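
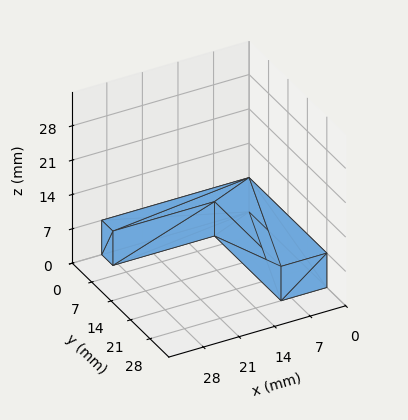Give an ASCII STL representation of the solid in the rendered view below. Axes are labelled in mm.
Reading the render: the shape is an L-shaped prism: outer 29 × 28 mm, arm thicknesses ≈ 4 mm (horizontal) and 9 mm (vertical), extruded 7 mm in z (dimensions read to the nearest mm from the axis ticks). For the STL, each face is triangulated and given an outward normal.

solid part
  facet normal 0.0000 0.0000 -1.0000
    outer loop
      vertex 29.0 4.0 0.0
      vertex 29.0 0.0 0.0
      vertex 0.0 0.0 0.0
    endloop
  endfacet
  facet normal 0.0000 0.0000 -1.0000
    outer loop
      vertex 9.0 4.0 0.0
      vertex 29.0 4.0 0.0
      vertex 0.0 0.0 0.0
    endloop
  endfacet
  facet normal 0.0000 0.0000 -1.0000
    outer loop
      vertex 9.0 28.0 0.0
      vertex 9.0 4.0 0.0
      vertex 0.0 0.0 0.0
    endloop
  endfacet
  facet normal 0.0000 0.0000 -1.0000
    outer loop
      vertex 0.0 28.0 0.0
      vertex 9.0 28.0 0.0
      vertex 0.0 0.0 0.0
    endloop
  endfacet
  facet normal 0.0000 0.0000 1.0000
    outer loop
      vertex 0.0 0.0 7.0
      vertex 29.0 0.0 7.0
      vertex 29.0 4.0 7.0
    endloop
  endfacet
  facet normal 0.0000 0.0000 1.0000
    outer loop
      vertex 0.0 0.0 7.0
      vertex 29.0 4.0 7.0
      vertex 9.0 4.0 7.0
    endloop
  endfacet
  facet normal 0.0000 0.0000 1.0000
    outer loop
      vertex 0.0 0.0 7.0
      vertex 9.0 4.0 7.0
      vertex 9.0 28.0 7.0
    endloop
  endfacet
  facet normal 0.0000 0.0000 1.0000
    outer loop
      vertex 0.0 0.0 7.0
      vertex 9.0 28.0 7.0
      vertex 0.0 28.0 7.0
    endloop
  endfacet
  facet normal 0.0000 -1.0000 0.0000
    outer loop
      vertex 0.0 0.0 0.0
      vertex 29.0 0.0 0.0
      vertex 29.0 0.0 7.0
    endloop
  endfacet
  facet normal 0.0000 -1.0000 0.0000
    outer loop
      vertex 0.0 0.0 0.0
      vertex 29.0 0.0 7.0
      vertex 0.0 0.0 7.0
    endloop
  endfacet
  facet normal 1.0000 0.0000 0.0000
    outer loop
      vertex 29.0 0.0 0.0
      vertex 29.0 4.0 0.0
      vertex 29.0 4.0 7.0
    endloop
  endfacet
  facet normal 1.0000 0.0000 0.0000
    outer loop
      vertex 29.0 0.0 0.0
      vertex 29.0 4.0 7.0
      vertex 29.0 0.0 7.0
    endloop
  endfacet
  facet normal 0.0000 1.0000 0.0000
    outer loop
      vertex 29.0 4.0 0.0
      vertex 9.0 4.0 0.0
      vertex 9.0 4.0 7.0
    endloop
  endfacet
  facet normal 0.0000 1.0000 0.0000
    outer loop
      vertex 29.0 4.0 0.0
      vertex 9.0 4.0 7.0
      vertex 29.0 4.0 7.0
    endloop
  endfacet
  facet normal 1.0000 0.0000 0.0000
    outer loop
      vertex 9.0 4.0 0.0
      vertex 9.0 28.0 0.0
      vertex 9.0 28.0 7.0
    endloop
  endfacet
  facet normal 1.0000 0.0000 0.0000
    outer loop
      vertex 9.0 4.0 0.0
      vertex 9.0 28.0 7.0
      vertex 9.0 4.0 7.0
    endloop
  endfacet
  facet normal 0.0000 1.0000 0.0000
    outer loop
      vertex 9.0 28.0 0.0
      vertex 0.0 28.0 0.0
      vertex 0.0 28.0 7.0
    endloop
  endfacet
  facet normal 0.0000 1.0000 0.0000
    outer loop
      vertex 9.0 28.0 0.0
      vertex 0.0 28.0 7.0
      vertex 9.0 28.0 7.0
    endloop
  endfacet
  facet normal -1.0000 0.0000 0.0000
    outer loop
      vertex 0.0 28.0 0.0
      vertex 0.0 0.0 0.0
      vertex 0.0 0.0 7.0
    endloop
  endfacet
  facet normal -1.0000 0.0000 0.0000
    outer loop
      vertex 0.0 28.0 0.0
      vertex 0.0 0.0 7.0
      vertex 0.0 28.0 7.0
    endloop
  endfacet
endsolid part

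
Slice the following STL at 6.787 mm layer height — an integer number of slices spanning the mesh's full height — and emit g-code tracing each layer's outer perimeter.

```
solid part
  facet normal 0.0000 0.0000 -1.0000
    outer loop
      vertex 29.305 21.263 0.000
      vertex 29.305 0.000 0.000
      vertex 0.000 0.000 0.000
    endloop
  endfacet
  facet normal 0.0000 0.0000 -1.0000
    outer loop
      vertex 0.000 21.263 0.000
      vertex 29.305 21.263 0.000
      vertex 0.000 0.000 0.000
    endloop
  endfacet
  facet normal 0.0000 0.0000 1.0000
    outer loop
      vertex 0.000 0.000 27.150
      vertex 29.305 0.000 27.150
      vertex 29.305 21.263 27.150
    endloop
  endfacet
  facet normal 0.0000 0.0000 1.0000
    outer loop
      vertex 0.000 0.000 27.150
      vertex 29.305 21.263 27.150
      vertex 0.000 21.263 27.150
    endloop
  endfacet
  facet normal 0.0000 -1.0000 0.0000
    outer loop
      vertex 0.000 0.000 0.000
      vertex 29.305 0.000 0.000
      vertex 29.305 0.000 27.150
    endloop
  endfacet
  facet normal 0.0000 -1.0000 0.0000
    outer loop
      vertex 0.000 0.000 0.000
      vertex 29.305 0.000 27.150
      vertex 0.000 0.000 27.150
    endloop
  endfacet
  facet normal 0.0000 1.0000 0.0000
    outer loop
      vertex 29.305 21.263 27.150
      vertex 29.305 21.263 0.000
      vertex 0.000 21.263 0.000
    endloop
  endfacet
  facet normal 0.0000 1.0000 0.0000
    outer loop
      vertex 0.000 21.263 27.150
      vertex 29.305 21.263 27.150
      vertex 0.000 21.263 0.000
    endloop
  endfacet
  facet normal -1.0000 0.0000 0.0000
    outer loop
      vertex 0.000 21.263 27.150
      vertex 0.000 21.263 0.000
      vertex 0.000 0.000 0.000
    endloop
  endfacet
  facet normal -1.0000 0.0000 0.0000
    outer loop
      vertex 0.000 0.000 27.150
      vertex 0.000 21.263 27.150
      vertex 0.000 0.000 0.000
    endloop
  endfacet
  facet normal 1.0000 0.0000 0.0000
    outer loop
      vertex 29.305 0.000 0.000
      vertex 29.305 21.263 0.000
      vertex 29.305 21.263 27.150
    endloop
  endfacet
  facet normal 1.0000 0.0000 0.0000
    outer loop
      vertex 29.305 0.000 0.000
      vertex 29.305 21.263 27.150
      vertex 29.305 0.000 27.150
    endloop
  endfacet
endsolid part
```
; perimeter-only toolpath
G21 ; units = mm
G90 ; absolute positioning
G28 ; home
; layer 1
G0 Z6.787
G0 X0.000 Y0.000
G1 X29.305 Y0.000
G1 X29.305 Y21.263
G1 X0.000 Y21.263
G1 X0.000 Y0.000
; layer 2
G0 Z13.575
G0 X0.000 Y0.000
G1 X29.305 Y0.000
G1 X29.305 Y21.263
G1 X0.000 Y21.263
G1 X0.000 Y0.000
; layer 3
G0 Z20.362
G0 X0.000 Y0.000
G1 X29.305 Y0.000
G1 X29.305 Y21.263
G1 X0.000 Y21.263
G1 X0.000 Y0.000
; layer 4
G0 Z27.150
G0 X0.000 Y0.000
G1 X29.305 Y0.000
G1 X29.305 Y21.263
G1 X0.000 Y21.263
G1 X0.000 Y0.000
M2 ; end

The solid is a rectangular box, roughly 29.3 × 21.3 mm footprint and 27.1 mm tall. Slicing at Δz = 6.787 mm — 4 equal slices spanning the solid's height, so layer i sits at z = i·h/4 — gives 4 non-empty perimeters. Each is a 4-segment closed polygon; G0 lifts to the layer z and rapids to the start vertex, then G1 traces the edges.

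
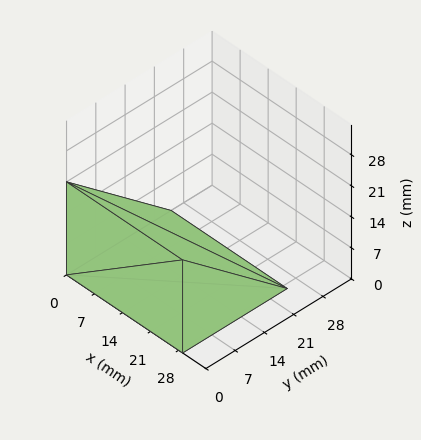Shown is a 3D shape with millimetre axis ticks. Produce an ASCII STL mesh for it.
Reading the render: the shape is a wedge (ramp): 29 × 25 mm base, rising to 21 mm along the y=0 edge and sloping linearly to z=0 at y=25 (dimensions read to the nearest mm from the axis ticks). For the STL, each face is triangulated and given an outward normal.

solid part
  facet normal 0.0000 0.0000 -1.0000
    outer loop
      vertex 29.0 25.0 0.0
      vertex 29.0 0.0 0.0
      vertex 0.0 0.0 0.0
    endloop
  endfacet
  facet normal 0.0000 0.0000 -1.0000
    outer loop
      vertex 0.0 25.0 0.0
      vertex 29.0 25.0 0.0
      vertex 0.0 0.0 0.0
    endloop
  endfacet
  facet normal 0.0000 -1.0000 0.0000
    outer loop
      vertex 0.0 0.0 0.0
      vertex 29.0 0.0 0.0
      vertex 29.0 0.0 21.0
    endloop
  endfacet
  facet normal 0.0000 -1.0000 0.0000
    outer loop
      vertex 0.0 0.0 0.0
      vertex 29.0 0.0 21.0
      vertex 0.0 0.0 21.0
    endloop
  endfacet
  facet normal 0.0000 0.6432 0.7657
    outer loop
      vertex 0.0 0.0 21.0
      vertex 29.0 0.0 21.0
      vertex 29.0 25.0 0.0
    endloop
  endfacet
  facet normal 0.0000 0.6432 0.7657
    outer loop
      vertex 0.0 0.0 21.0
      vertex 29.0 25.0 0.0
      vertex 0.0 25.0 0.0
    endloop
  endfacet
  facet normal -1.0000 0.0000 0.0000
    outer loop
      vertex 0.0 0.0 21.0
      vertex 0.0 25.0 0.0
      vertex 0.0 0.0 0.0
    endloop
  endfacet
  facet normal 1.0000 0.0000 0.0000
    outer loop
      vertex 29.0 0.0 0.0
      vertex 29.0 25.0 0.0
      vertex 29.0 0.0 21.0
    endloop
  endfacet
endsolid part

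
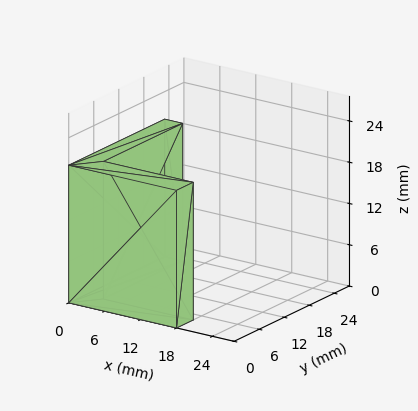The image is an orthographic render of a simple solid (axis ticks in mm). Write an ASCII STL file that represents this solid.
Reading the render: the shape is an L-shaped prism: outer 18 × 23 mm, arm thicknesses ≈ 4 mm (horizontal) and 3 mm (vertical), extruded 20 mm in z (dimensions read to the nearest mm from the axis ticks). For the STL, each face is triangulated and given an outward normal.

solid part
  facet normal 0.0000 0.0000 -1.0000
    outer loop
      vertex 18.000 4.000 0.000
      vertex 18.000 0.000 0.000
      vertex 0.000 0.000 0.000
    endloop
  endfacet
  facet normal 0.0000 0.0000 -1.0000
    outer loop
      vertex 3.000 4.000 0.000
      vertex 18.000 4.000 0.000
      vertex 0.000 0.000 0.000
    endloop
  endfacet
  facet normal 0.0000 0.0000 -1.0000
    outer loop
      vertex 3.000 23.000 0.000
      vertex 3.000 4.000 0.000
      vertex 0.000 0.000 0.000
    endloop
  endfacet
  facet normal 0.0000 0.0000 -1.0000
    outer loop
      vertex 0.000 23.000 0.000
      vertex 3.000 23.000 0.000
      vertex 0.000 0.000 0.000
    endloop
  endfacet
  facet normal 0.0000 0.0000 1.0000
    outer loop
      vertex 0.000 0.000 20.000
      vertex 18.000 0.000 20.000
      vertex 18.000 4.000 20.000
    endloop
  endfacet
  facet normal 0.0000 0.0000 1.0000
    outer loop
      vertex 0.000 0.000 20.000
      vertex 18.000 4.000 20.000
      vertex 3.000 4.000 20.000
    endloop
  endfacet
  facet normal 0.0000 0.0000 1.0000
    outer loop
      vertex 0.000 0.000 20.000
      vertex 3.000 4.000 20.000
      vertex 3.000 23.000 20.000
    endloop
  endfacet
  facet normal 0.0000 0.0000 1.0000
    outer loop
      vertex 0.000 0.000 20.000
      vertex 3.000 23.000 20.000
      vertex 0.000 23.000 20.000
    endloop
  endfacet
  facet normal 0.0000 -1.0000 0.0000
    outer loop
      vertex 0.000 0.000 0.000
      vertex 18.000 0.000 0.000
      vertex 18.000 0.000 20.000
    endloop
  endfacet
  facet normal 0.0000 -1.0000 0.0000
    outer loop
      vertex 0.000 0.000 0.000
      vertex 18.000 0.000 20.000
      vertex 0.000 0.000 20.000
    endloop
  endfacet
  facet normal 1.0000 0.0000 0.0000
    outer loop
      vertex 18.000 0.000 0.000
      vertex 18.000 4.000 0.000
      vertex 18.000 4.000 20.000
    endloop
  endfacet
  facet normal 1.0000 0.0000 0.0000
    outer loop
      vertex 18.000 0.000 0.000
      vertex 18.000 4.000 20.000
      vertex 18.000 0.000 20.000
    endloop
  endfacet
  facet normal 0.0000 1.0000 0.0000
    outer loop
      vertex 18.000 4.000 0.000
      vertex 3.000 4.000 0.000
      vertex 3.000 4.000 20.000
    endloop
  endfacet
  facet normal 0.0000 1.0000 0.0000
    outer loop
      vertex 18.000 4.000 0.000
      vertex 3.000 4.000 20.000
      vertex 18.000 4.000 20.000
    endloop
  endfacet
  facet normal 1.0000 0.0000 0.0000
    outer loop
      vertex 3.000 4.000 0.000
      vertex 3.000 23.000 0.000
      vertex 3.000 23.000 20.000
    endloop
  endfacet
  facet normal 1.0000 0.0000 0.0000
    outer loop
      vertex 3.000 4.000 0.000
      vertex 3.000 23.000 20.000
      vertex 3.000 4.000 20.000
    endloop
  endfacet
  facet normal 0.0000 1.0000 0.0000
    outer loop
      vertex 3.000 23.000 0.000
      vertex 0.000 23.000 0.000
      vertex 0.000 23.000 20.000
    endloop
  endfacet
  facet normal 0.0000 1.0000 0.0000
    outer loop
      vertex 3.000 23.000 0.000
      vertex 0.000 23.000 20.000
      vertex 3.000 23.000 20.000
    endloop
  endfacet
  facet normal -1.0000 0.0000 0.0000
    outer loop
      vertex 0.000 23.000 0.000
      vertex 0.000 0.000 0.000
      vertex 0.000 0.000 20.000
    endloop
  endfacet
  facet normal -1.0000 0.0000 0.0000
    outer loop
      vertex 0.000 23.000 0.000
      vertex 0.000 0.000 20.000
      vertex 0.000 23.000 20.000
    endloop
  endfacet
endsolid part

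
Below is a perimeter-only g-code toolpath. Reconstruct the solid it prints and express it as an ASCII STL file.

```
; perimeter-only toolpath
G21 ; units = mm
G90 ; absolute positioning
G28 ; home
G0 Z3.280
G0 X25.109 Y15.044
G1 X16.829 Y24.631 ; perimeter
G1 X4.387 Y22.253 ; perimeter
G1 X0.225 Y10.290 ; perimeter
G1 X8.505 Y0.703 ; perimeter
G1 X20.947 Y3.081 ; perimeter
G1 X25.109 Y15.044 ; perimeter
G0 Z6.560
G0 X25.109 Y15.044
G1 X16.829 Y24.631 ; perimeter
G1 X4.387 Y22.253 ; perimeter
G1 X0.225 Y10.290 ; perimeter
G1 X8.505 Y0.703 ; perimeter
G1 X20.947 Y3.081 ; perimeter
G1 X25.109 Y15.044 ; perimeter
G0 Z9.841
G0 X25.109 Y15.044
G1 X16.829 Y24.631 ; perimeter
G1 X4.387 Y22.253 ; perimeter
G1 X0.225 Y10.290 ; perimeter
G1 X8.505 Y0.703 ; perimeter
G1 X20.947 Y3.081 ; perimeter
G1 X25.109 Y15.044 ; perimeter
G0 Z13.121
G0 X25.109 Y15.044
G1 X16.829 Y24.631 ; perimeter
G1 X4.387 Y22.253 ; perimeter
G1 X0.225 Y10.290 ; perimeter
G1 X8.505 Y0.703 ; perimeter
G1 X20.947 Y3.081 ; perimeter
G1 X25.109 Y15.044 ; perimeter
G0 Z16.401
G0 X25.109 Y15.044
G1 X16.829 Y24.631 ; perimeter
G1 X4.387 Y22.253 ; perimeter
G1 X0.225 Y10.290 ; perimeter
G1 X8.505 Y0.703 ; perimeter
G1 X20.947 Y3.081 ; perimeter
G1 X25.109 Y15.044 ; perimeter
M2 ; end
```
solid part
  facet normal 0.0000 0.0000 -1.0000
    outer loop
      vertex 4.387 22.253 0.000
      vertex 16.829 24.631 0.000
      vertex 25.109 15.044 0.000
    endloop
  endfacet
  facet normal 0.0000 0.0000 -1.0000
    outer loop
      vertex 0.225 10.290 0.000
      vertex 4.387 22.253 0.000
      vertex 25.109 15.044 0.000
    endloop
  endfacet
  facet normal 0.0000 0.0000 -1.0000
    outer loop
      vertex 8.505 0.703 0.000
      vertex 0.225 10.290 0.000
      vertex 25.109 15.044 0.000
    endloop
  endfacet
  facet normal 0.0000 0.0000 -1.0000
    outer loop
      vertex 20.947 3.081 0.000
      vertex 8.505 0.703 0.000
      vertex 25.109 15.044 0.000
    endloop
  endfacet
  facet normal 0.0000 0.0000 1.0000
    outer loop
      vertex 25.109 15.044 16.401
      vertex 16.829 24.631 16.401
      vertex 4.387 22.253 16.401
    endloop
  endfacet
  facet normal 0.0000 0.0000 1.0000
    outer loop
      vertex 25.109 15.044 16.401
      vertex 4.387 22.253 16.401
      vertex 0.225 10.290 16.401
    endloop
  endfacet
  facet normal 0.0000 0.0000 1.0000
    outer loop
      vertex 25.109 15.044 16.401
      vertex 0.225 10.290 16.401
      vertex 8.505 0.703 16.401
    endloop
  endfacet
  facet normal 0.0000 0.0000 1.0000
    outer loop
      vertex 25.109 15.044 16.401
      vertex 8.505 0.703 16.401
      vertex 20.947 3.081 16.401
    endloop
  endfacet
  facet normal 0.7568 0.6536 0.0000
    outer loop
      vertex 25.109 15.044 0.000
      vertex 16.829 24.631 0.000
      vertex 16.829 24.631 16.401
    endloop
  endfacet
  facet normal 0.7568 0.6536 0.0000
    outer loop
      vertex 25.109 15.044 0.000
      vertex 16.829 24.631 16.401
      vertex 25.109 15.044 16.401
    endloop
  endfacet
  facet normal -0.1877 0.9822 0.0000
    outer loop
      vertex 16.829 24.631 0.000
      vertex 4.387 22.253 0.000
      vertex 4.387 22.253 16.401
    endloop
  endfacet
  facet normal -0.1877 0.9822 0.0000
    outer loop
      vertex 16.829 24.631 0.000
      vertex 4.387 22.253 16.401
      vertex 16.829 24.631 16.401
    endloop
  endfacet
  facet normal -0.9445 0.3286 0.0000
    outer loop
      vertex 4.387 22.253 0.000
      vertex 0.225 10.290 0.000
      vertex 0.225 10.290 16.401
    endloop
  endfacet
  facet normal -0.9445 0.3286 0.0000
    outer loop
      vertex 4.387 22.253 0.000
      vertex 0.225 10.290 16.401
      vertex 4.387 22.253 16.401
    endloop
  endfacet
  facet normal -0.7568 -0.6536 0.0000
    outer loop
      vertex 0.225 10.290 0.000
      vertex 8.505 0.703 0.000
      vertex 8.505 0.703 16.401
    endloop
  endfacet
  facet normal -0.7568 -0.6536 0.0000
    outer loop
      vertex 0.225 10.290 0.000
      vertex 8.505 0.703 16.401
      vertex 0.225 10.290 16.401
    endloop
  endfacet
  facet normal 0.1877 -0.9822 0.0000
    outer loop
      vertex 8.505 0.703 0.000
      vertex 20.947 3.081 0.000
      vertex 20.947 3.081 16.401
    endloop
  endfacet
  facet normal 0.1877 -0.9822 0.0000
    outer loop
      vertex 8.505 0.703 0.000
      vertex 20.947 3.081 16.401
      vertex 8.505 0.703 16.401
    endloop
  endfacet
  facet normal 0.9445 -0.3286 0.0000
    outer loop
      vertex 20.947 3.081 0.000
      vertex 25.109 15.044 0.000
      vertex 25.109 15.044 16.401
    endloop
  endfacet
  facet normal 0.9445 -0.3286 0.0000
    outer loop
      vertex 20.947 3.081 0.000
      vertex 25.109 15.044 16.401
      vertex 20.947 3.081 16.401
    endloop
  endfacet
endsolid part

The G0 Z moves step by Δz≈3.280 mm. Every layer's G1 loop is the same polygon, so the solid is a straight extrusion of it from z=0 to z≈16.4. Closing with flat bottom and top caps and triangulating gives 20 facets — a regular 6-sided prism (a cylinder approximated with 6 flat sides), circumscribed radius ≈ 12.7 mm, height ≈ 16.4 mm.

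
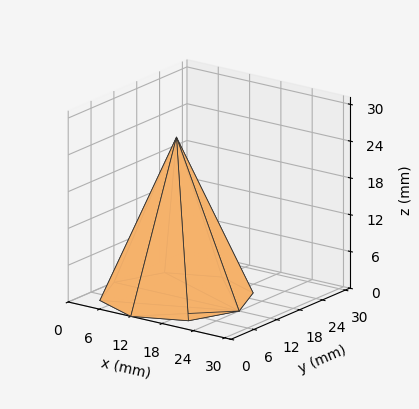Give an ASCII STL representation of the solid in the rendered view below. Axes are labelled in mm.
Reading the render: the shape is a regular 8-sided pyramid, base circumscribed radius ≈ 12 mm, apex at z ≈ 26 mm (dimensions read to the nearest mm from the axis ticks). For the STL, each face is triangulated and given an outward normal.

solid part
  facet normal 0.0000 0.0000 -1.0000
    outer loop
      vertex 12.00 24.00 0.00
      vertex 20.49 20.49 0.00
      vertex 24.00 12.00 0.00
    endloop
  endfacet
  facet normal 0.0000 0.0000 -1.0000
    outer loop
      vertex 3.51 20.49 0.00
      vertex 12.00 24.00 0.00
      vertex 24.00 12.00 0.00
    endloop
  endfacet
  facet normal 0.0000 0.0000 -1.0000
    outer loop
      vertex 0.00 12.00 0.00
      vertex 3.51 20.49 0.00
      vertex 24.00 12.00 0.00
    endloop
  endfacet
  facet normal 0.0000 0.0000 -1.0000
    outer loop
      vertex 3.51 3.51 0.00
      vertex 0.00 12.00 0.00
      vertex 24.00 12.00 0.00
    endloop
  endfacet
  facet normal 0.0000 0.0000 -1.0000
    outer loop
      vertex 12.00 0.00 0.00
      vertex 3.51 3.51 0.00
      vertex 24.00 12.00 0.00
    endloop
  endfacet
  facet normal 0.0000 0.0000 -1.0000
    outer loop
      vertex 20.49 3.51 0.00
      vertex 12.00 0.00 0.00
      vertex 24.00 12.00 0.00
    endloop
  endfacet
  facet normal 0.8500 0.3514 0.3923
    outer loop
      vertex 24.00 12.00 0.00
      vertex 20.49 20.49 0.00
      vertex 12.00 12.00 26.00
    endloop
  endfacet
  facet normal 0.3514 0.8500 0.3923
    outer loop
      vertex 20.49 20.49 0.00
      vertex 12.00 24.00 0.00
      vertex 12.00 12.00 26.00
    endloop
  endfacet
  facet normal -0.3514 0.8500 0.3923
    outer loop
      vertex 12.00 24.00 0.00
      vertex 3.51 20.49 0.00
      vertex 12.00 12.00 26.00
    endloop
  endfacet
  facet normal -0.8500 0.3514 0.3923
    outer loop
      vertex 3.51 20.49 0.00
      vertex 0.00 12.00 0.00
      vertex 12.00 12.00 26.00
    endloop
  endfacet
  facet normal -0.8500 -0.3514 0.3923
    outer loop
      vertex 0.00 12.00 0.00
      vertex 3.51 3.51 0.00
      vertex 12.00 12.00 26.00
    endloop
  endfacet
  facet normal -0.3514 -0.8500 0.3923
    outer loop
      vertex 3.51 3.51 0.00
      vertex 12.00 0.00 0.00
      vertex 12.00 12.00 26.00
    endloop
  endfacet
  facet normal 0.3514 -0.8500 0.3923
    outer loop
      vertex 12.00 0.00 0.00
      vertex 20.49 3.51 0.00
      vertex 12.00 12.00 26.00
    endloop
  endfacet
  facet normal 0.8500 -0.3514 0.3923
    outer loop
      vertex 20.49 3.51 0.00
      vertex 24.00 12.00 0.00
      vertex 12.00 12.00 26.00
    endloop
  endfacet
endsolid part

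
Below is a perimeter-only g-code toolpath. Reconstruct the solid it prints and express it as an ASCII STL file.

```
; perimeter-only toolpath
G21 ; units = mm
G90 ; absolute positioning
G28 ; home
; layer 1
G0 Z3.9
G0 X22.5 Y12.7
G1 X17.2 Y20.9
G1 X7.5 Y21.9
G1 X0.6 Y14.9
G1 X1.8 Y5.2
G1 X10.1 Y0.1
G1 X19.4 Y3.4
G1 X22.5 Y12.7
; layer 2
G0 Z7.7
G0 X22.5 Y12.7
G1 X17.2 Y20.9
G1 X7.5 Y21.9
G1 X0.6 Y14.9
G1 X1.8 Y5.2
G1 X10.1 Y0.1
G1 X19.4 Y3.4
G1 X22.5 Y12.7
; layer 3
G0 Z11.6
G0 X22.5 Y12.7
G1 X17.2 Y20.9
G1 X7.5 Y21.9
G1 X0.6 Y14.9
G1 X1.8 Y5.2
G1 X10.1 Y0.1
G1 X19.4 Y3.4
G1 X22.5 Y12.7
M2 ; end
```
solid part
  facet normal 0.0000 0.0000 -1.0000
    outer loop
      vertex 7.5 21.9 0.0
      vertex 17.2 20.9 0.0
      vertex 22.5 12.7 0.0
    endloop
  endfacet
  facet normal 0.0000 0.0000 -1.0000
    outer loop
      vertex 0.6 14.9 0.0
      vertex 7.5 21.9 0.0
      vertex 22.5 12.7 0.0
    endloop
  endfacet
  facet normal 0.0000 0.0000 -1.0000
    outer loop
      vertex 1.8 5.2 0.0
      vertex 0.6 14.9 0.0
      vertex 22.5 12.7 0.0
    endloop
  endfacet
  facet normal 0.0000 0.0000 -1.0000
    outer loop
      vertex 10.1 0.1 0.0
      vertex 1.8 5.2 0.0
      vertex 22.5 12.7 0.0
    endloop
  endfacet
  facet normal 0.0000 0.0000 -1.0000
    outer loop
      vertex 19.4 3.4 0.0
      vertex 10.1 0.1 0.0
      vertex 22.5 12.7 0.0
    endloop
  endfacet
  facet normal 0.0000 0.0000 1.0000
    outer loop
      vertex 22.5 12.7 11.6
      vertex 17.2 20.9 11.6
      vertex 7.5 21.9 11.6
    endloop
  endfacet
  facet normal 0.0000 0.0000 1.0000
    outer loop
      vertex 22.5 12.7 11.6
      vertex 7.5 21.9 11.6
      vertex 0.6 14.9 11.6
    endloop
  endfacet
  facet normal 0.0000 0.0000 1.0000
    outer loop
      vertex 22.5 12.7 11.6
      vertex 0.6 14.9 11.6
      vertex 1.8 5.2 11.6
    endloop
  endfacet
  facet normal 0.0000 0.0000 1.0000
    outer loop
      vertex 22.5 12.7 11.6
      vertex 1.8 5.2 11.6
      vertex 10.1 0.1 11.6
    endloop
  endfacet
  facet normal 0.0000 0.0000 1.0000
    outer loop
      vertex 22.5 12.7 11.6
      vertex 10.1 0.1 11.6
      vertex 19.4 3.4 11.6
    endloop
  endfacet
  facet normal 0.8398 0.5428 0.0000
    outer loop
      vertex 22.5 12.7 0.0
      vertex 17.2 20.9 0.0
      vertex 17.2 20.9 11.6
    endloop
  endfacet
  facet normal 0.8398 0.5428 0.0000
    outer loop
      vertex 22.5 12.7 0.0
      vertex 17.2 20.9 11.6
      vertex 22.5 12.7 11.6
    endloop
  endfacet
  facet normal 0.1025 0.9947 0.0000
    outer loop
      vertex 17.2 20.9 0.0
      vertex 7.5 21.9 0.0
      vertex 7.5 21.9 11.6
    endloop
  endfacet
  facet normal 0.1025 0.9947 0.0000
    outer loop
      vertex 17.2 20.9 0.0
      vertex 7.5 21.9 11.6
      vertex 17.2 20.9 11.6
    endloop
  endfacet
  facet normal -0.7122 0.7020 0.0000
    outer loop
      vertex 7.5 21.9 0.0
      vertex 0.6 14.9 0.0
      vertex 0.6 14.9 11.6
    endloop
  endfacet
  facet normal -0.7122 0.7020 0.0000
    outer loop
      vertex 7.5 21.9 0.0
      vertex 0.6 14.9 11.6
      vertex 7.5 21.9 11.6
    endloop
  endfacet
  facet normal -0.9924 -0.1228 0.0000
    outer loop
      vertex 0.6 14.9 0.0
      vertex 1.8 5.2 0.0
      vertex 1.8 5.2 11.6
    endloop
  endfacet
  facet normal -0.9924 -0.1228 0.0000
    outer loop
      vertex 0.6 14.9 0.0
      vertex 1.8 5.2 11.6
      vertex 0.6 14.9 11.6
    endloop
  endfacet
  facet normal -0.5235 -0.8520 0.0000
    outer loop
      vertex 1.8 5.2 0.0
      vertex 10.1 0.1 0.0
      vertex 10.1 0.1 11.6
    endloop
  endfacet
  facet normal -0.5235 -0.8520 0.0000
    outer loop
      vertex 1.8 5.2 0.0
      vertex 10.1 0.1 11.6
      vertex 1.8 5.2 11.6
    endloop
  endfacet
  facet normal 0.3344 -0.9424 0.0000
    outer loop
      vertex 10.1 0.1 0.0
      vertex 19.4 3.4 0.0
      vertex 19.4 3.4 11.6
    endloop
  endfacet
  facet normal 0.3344 -0.9424 0.0000
    outer loop
      vertex 10.1 0.1 0.0
      vertex 19.4 3.4 11.6
      vertex 10.1 0.1 11.6
    endloop
  endfacet
  facet normal 0.9487 -0.3162 0.0000
    outer loop
      vertex 19.4 3.4 0.0
      vertex 22.5 12.7 0.0
      vertex 22.5 12.7 11.6
    endloop
  endfacet
  facet normal 0.9487 -0.3162 0.0000
    outer loop
      vertex 19.4 3.4 0.0
      vertex 22.5 12.7 11.6
      vertex 19.4 3.4 11.6
    endloop
  endfacet
endsolid part

The G0 Z moves step by Δz≈3.9 mm. Every layer's G1 loop is the same polygon, so the solid is a straight extrusion of it from z=0 to z≈11.6. Closing with flat bottom and top caps and triangulating gives 24 facets — a regular 7-sided prism (a cylinder approximated with 7 flat sides), circumscribed radius ≈ 11.3 mm, height ≈ 11.6 mm.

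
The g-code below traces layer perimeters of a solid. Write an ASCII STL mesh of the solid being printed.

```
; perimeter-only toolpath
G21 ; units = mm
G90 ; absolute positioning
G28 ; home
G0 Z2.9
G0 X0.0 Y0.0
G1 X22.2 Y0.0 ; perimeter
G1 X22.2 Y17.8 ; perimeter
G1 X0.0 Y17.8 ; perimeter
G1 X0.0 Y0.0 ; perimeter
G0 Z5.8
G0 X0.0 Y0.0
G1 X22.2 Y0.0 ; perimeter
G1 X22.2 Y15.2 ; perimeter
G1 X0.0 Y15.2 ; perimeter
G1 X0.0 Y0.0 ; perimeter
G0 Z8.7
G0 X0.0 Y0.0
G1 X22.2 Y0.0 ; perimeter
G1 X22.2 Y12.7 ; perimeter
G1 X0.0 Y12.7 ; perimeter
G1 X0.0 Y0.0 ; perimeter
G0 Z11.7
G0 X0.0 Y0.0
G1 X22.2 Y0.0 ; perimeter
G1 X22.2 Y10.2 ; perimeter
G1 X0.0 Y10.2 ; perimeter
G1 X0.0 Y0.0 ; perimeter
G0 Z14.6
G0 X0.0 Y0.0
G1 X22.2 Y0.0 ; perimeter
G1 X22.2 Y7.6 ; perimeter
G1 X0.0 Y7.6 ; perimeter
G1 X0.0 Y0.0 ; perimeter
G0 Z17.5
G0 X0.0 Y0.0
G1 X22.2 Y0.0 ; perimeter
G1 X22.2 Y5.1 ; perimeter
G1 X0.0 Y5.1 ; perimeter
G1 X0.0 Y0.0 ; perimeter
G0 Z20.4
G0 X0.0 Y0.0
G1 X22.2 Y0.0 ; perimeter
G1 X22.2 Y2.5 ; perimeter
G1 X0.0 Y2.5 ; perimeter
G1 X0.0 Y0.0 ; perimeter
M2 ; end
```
solid part
  facet normal 0.0000 0.0000 -1.0000
    outer loop
      vertex 22.2 20.3 0.0
      vertex 22.2 0.0 0.0
      vertex 0.0 0.0 0.0
    endloop
  endfacet
  facet normal 0.0000 0.0000 -1.0000
    outer loop
      vertex 0.0 20.3 0.0
      vertex 22.2 20.3 0.0
      vertex 0.0 0.0 0.0
    endloop
  endfacet
  facet normal 0.0000 -1.0000 0.0000
    outer loop
      vertex 0.0 0.0 0.0
      vertex 22.2 0.0 0.0
      vertex 22.2 0.0 23.3
    endloop
  endfacet
  facet normal 0.0000 -1.0000 0.0000
    outer loop
      vertex 0.0 0.0 0.0
      vertex 22.2 0.0 23.3
      vertex 0.0 0.0 23.3
    endloop
  endfacet
  facet normal 0.0000 0.7540 0.6569
    outer loop
      vertex 0.0 0.0 23.3
      vertex 22.2 0.0 23.3
      vertex 22.2 20.3 0.0
    endloop
  endfacet
  facet normal 0.0000 0.7540 0.6569
    outer loop
      vertex 0.0 0.0 23.3
      vertex 22.2 20.3 0.0
      vertex 0.0 20.3 0.0
    endloop
  endfacet
  facet normal -1.0000 0.0000 0.0000
    outer loop
      vertex 0.0 0.0 23.3
      vertex 0.0 20.3 0.0
      vertex 0.0 0.0 0.0
    endloop
  endfacet
  facet normal 1.0000 0.0000 0.0000
    outer loop
      vertex 22.2 0.0 0.0
      vertex 22.2 20.3 0.0
      vertex 22.2 0.0 23.3
    endloop
  endfacet
endsolid part

The G0 Z moves step by Δz≈2.9 mm. The G1 loops shrink linearly with z, so the solid tapers from its base footprint up to z≈23.3. Closing with a flat bottom cap and the tapered top and triangulating gives 8 facets — a wedge (ramp): 22.2 × 20.3 mm base, rising to 23.3 mm along the y=0 edge and sloping linearly to z=0 at y=20.3.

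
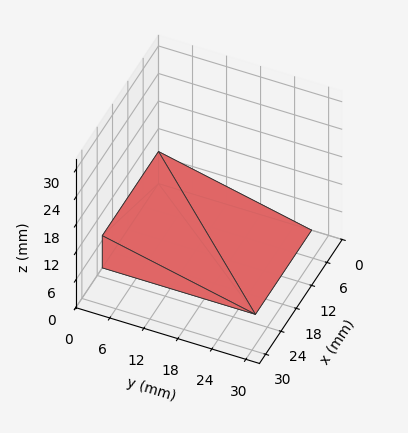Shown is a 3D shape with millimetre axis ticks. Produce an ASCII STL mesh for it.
Reading the render: the shape is a wedge (ramp): 22 × 27 mm base, rising to 7 mm along the y=0 edge and sloping linearly to z=0 at y=27 (dimensions read to the nearest mm from the axis ticks). For the STL, each face is triangulated and given an outward normal.

solid part
  facet normal 0.0000 0.0000 -1.0000
    outer loop
      vertex 22.000 27.000 0.000
      vertex 22.000 0.000 0.000
      vertex 0.000 0.000 0.000
    endloop
  endfacet
  facet normal 0.0000 0.0000 -1.0000
    outer loop
      vertex 0.000 27.000 0.000
      vertex 22.000 27.000 0.000
      vertex 0.000 0.000 0.000
    endloop
  endfacet
  facet normal 0.0000 -1.0000 0.0000
    outer loop
      vertex 0.000 0.000 0.000
      vertex 22.000 0.000 0.000
      vertex 22.000 0.000 7.000
    endloop
  endfacet
  facet normal 0.0000 -1.0000 0.0000
    outer loop
      vertex 0.000 0.000 0.000
      vertex 22.000 0.000 7.000
      vertex 0.000 0.000 7.000
    endloop
  endfacet
  facet normal 0.0000 0.2510 0.9680
    outer loop
      vertex 0.000 0.000 7.000
      vertex 22.000 0.000 7.000
      vertex 22.000 27.000 0.000
    endloop
  endfacet
  facet normal 0.0000 0.2510 0.9680
    outer loop
      vertex 0.000 0.000 7.000
      vertex 22.000 27.000 0.000
      vertex 0.000 27.000 0.000
    endloop
  endfacet
  facet normal -1.0000 0.0000 0.0000
    outer loop
      vertex 0.000 0.000 7.000
      vertex 0.000 27.000 0.000
      vertex 0.000 0.000 0.000
    endloop
  endfacet
  facet normal 1.0000 0.0000 0.0000
    outer loop
      vertex 22.000 0.000 0.000
      vertex 22.000 27.000 0.000
      vertex 22.000 0.000 7.000
    endloop
  endfacet
endsolid part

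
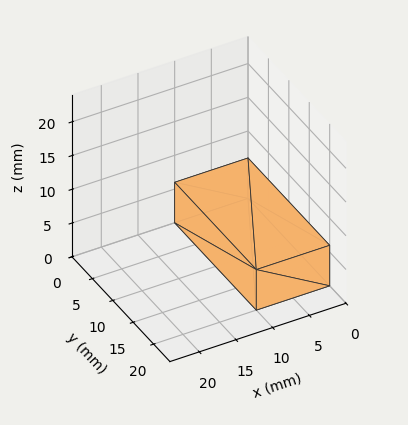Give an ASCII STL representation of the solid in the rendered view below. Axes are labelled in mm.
Reading the render: the shape is a rectangular box, roughly 10 × 20 mm footprint and 6 mm tall (dimensions read to the nearest mm from the axis ticks). For the STL, each face is triangulated and given an outward normal.

solid part
  facet normal 0.0000 0.0000 -1.0000
    outer loop
      vertex 10.0 20.0 0.0
      vertex 10.0 0.0 0.0
      vertex 0.0 0.0 0.0
    endloop
  endfacet
  facet normal 0.0000 0.0000 -1.0000
    outer loop
      vertex 0.0 20.0 0.0
      vertex 10.0 20.0 0.0
      vertex 0.0 0.0 0.0
    endloop
  endfacet
  facet normal 0.0000 0.0000 1.0000
    outer loop
      vertex 0.0 0.0 6.0
      vertex 10.0 0.0 6.0
      vertex 10.0 20.0 6.0
    endloop
  endfacet
  facet normal 0.0000 0.0000 1.0000
    outer loop
      vertex 0.0 0.0 6.0
      vertex 10.0 20.0 6.0
      vertex 0.0 20.0 6.0
    endloop
  endfacet
  facet normal 0.0000 -1.0000 0.0000
    outer loop
      vertex 0.0 0.0 0.0
      vertex 10.0 0.0 0.0
      vertex 10.0 0.0 6.0
    endloop
  endfacet
  facet normal 0.0000 -1.0000 0.0000
    outer loop
      vertex 0.0 0.0 0.0
      vertex 10.0 0.0 6.0
      vertex 0.0 0.0 6.0
    endloop
  endfacet
  facet normal 0.0000 1.0000 0.0000
    outer loop
      vertex 10.0 20.0 6.0
      vertex 10.0 20.0 0.0
      vertex 0.0 20.0 0.0
    endloop
  endfacet
  facet normal 0.0000 1.0000 0.0000
    outer loop
      vertex 0.0 20.0 6.0
      vertex 10.0 20.0 6.0
      vertex 0.0 20.0 0.0
    endloop
  endfacet
  facet normal -1.0000 0.0000 0.0000
    outer loop
      vertex 0.0 20.0 6.0
      vertex 0.0 20.0 0.0
      vertex 0.0 0.0 0.0
    endloop
  endfacet
  facet normal -1.0000 0.0000 0.0000
    outer loop
      vertex 0.0 0.0 6.0
      vertex 0.0 20.0 6.0
      vertex 0.0 0.0 0.0
    endloop
  endfacet
  facet normal 1.0000 0.0000 0.0000
    outer loop
      vertex 10.0 0.0 0.0
      vertex 10.0 20.0 0.0
      vertex 10.0 20.0 6.0
    endloop
  endfacet
  facet normal 1.0000 0.0000 0.0000
    outer loop
      vertex 10.0 0.0 0.0
      vertex 10.0 20.0 6.0
      vertex 10.0 0.0 6.0
    endloop
  endfacet
endsolid part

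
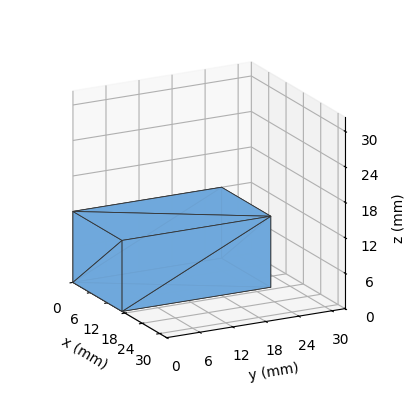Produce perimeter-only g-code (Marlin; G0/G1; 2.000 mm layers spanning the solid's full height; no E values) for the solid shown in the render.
Reading the render: the shape is a rectangular box, roughly 17 × 27 mm footprint and 12 mm tall (dimensions read to the nearest mm from the axis ticks). For the g-code, the solid's height is divided into equal slices at the stated Δz and each level perimeter traced with G1 moves after a G0 lift.

; perimeter-only toolpath
G21 ; units = mm
G90 ; absolute positioning
G28 ; home
; layer 1
G0 Z2.000
G0 X0.000 Y0.000
G1 X17.000 Y0.000
G1 X17.000 Y27.000
G1 X0.000 Y27.000
G1 X0.000 Y0.000
; layer 2
G0 Z4.000
G0 X0.000 Y0.000
G1 X17.000 Y0.000
G1 X17.000 Y27.000
G1 X0.000 Y27.000
G1 X0.000 Y0.000
; layer 3
G0 Z6.000
G0 X0.000 Y0.000
G1 X17.000 Y0.000
G1 X17.000 Y27.000
G1 X0.000 Y27.000
G1 X0.000 Y0.000
; layer 4
G0 Z8.000
G0 X0.000 Y0.000
G1 X17.000 Y0.000
G1 X17.000 Y27.000
G1 X0.000 Y27.000
G1 X0.000 Y0.000
; layer 5
G0 Z10.000
G0 X0.000 Y0.000
G1 X17.000 Y0.000
G1 X17.000 Y27.000
G1 X0.000 Y27.000
G1 X0.000 Y0.000
; layer 6
G0 Z12.000
G0 X0.000 Y0.000
G1 X17.000 Y0.000
G1 X17.000 Y27.000
G1 X0.000 Y27.000
G1 X0.000 Y0.000
M2 ; end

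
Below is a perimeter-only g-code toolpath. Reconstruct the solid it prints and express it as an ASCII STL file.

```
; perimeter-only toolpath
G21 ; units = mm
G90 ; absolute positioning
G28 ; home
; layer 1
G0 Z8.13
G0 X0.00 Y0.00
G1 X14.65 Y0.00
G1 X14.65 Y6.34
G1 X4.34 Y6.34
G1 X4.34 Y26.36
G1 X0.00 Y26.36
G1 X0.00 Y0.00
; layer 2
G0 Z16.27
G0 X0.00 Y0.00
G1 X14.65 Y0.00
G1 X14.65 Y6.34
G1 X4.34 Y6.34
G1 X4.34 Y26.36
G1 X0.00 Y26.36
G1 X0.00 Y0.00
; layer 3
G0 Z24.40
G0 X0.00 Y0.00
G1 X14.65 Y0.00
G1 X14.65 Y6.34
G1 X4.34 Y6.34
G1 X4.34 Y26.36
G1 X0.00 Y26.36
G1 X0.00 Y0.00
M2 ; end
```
solid part
  facet normal 0.0000 0.0000 -1.0000
    outer loop
      vertex 14.65 6.34 0.00
      vertex 14.65 0.00 0.00
      vertex 0.00 0.00 0.00
    endloop
  endfacet
  facet normal 0.0000 0.0000 -1.0000
    outer loop
      vertex 4.34 6.34 0.00
      vertex 14.65 6.34 0.00
      vertex 0.00 0.00 0.00
    endloop
  endfacet
  facet normal 0.0000 0.0000 -1.0000
    outer loop
      vertex 4.34 26.36 0.00
      vertex 4.34 6.34 0.00
      vertex 0.00 0.00 0.00
    endloop
  endfacet
  facet normal 0.0000 0.0000 -1.0000
    outer loop
      vertex 0.00 26.36 0.00
      vertex 4.34 26.36 0.00
      vertex 0.00 0.00 0.00
    endloop
  endfacet
  facet normal 0.0000 0.0000 1.0000
    outer loop
      vertex 0.00 0.00 24.40
      vertex 14.65 0.00 24.40
      vertex 14.65 6.34 24.40
    endloop
  endfacet
  facet normal 0.0000 0.0000 1.0000
    outer loop
      vertex 0.00 0.00 24.40
      vertex 14.65 6.34 24.40
      vertex 4.34 6.34 24.40
    endloop
  endfacet
  facet normal 0.0000 0.0000 1.0000
    outer loop
      vertex 0.00 0.00 24.40
      vertex 4.34 6.34 24.40
      vertex 4.34 26.36 24.40
    endloop
  endfacet
  facet normal 0.0000 0.0000 1.0000
    outer loop
      vertex 0.00 0.00 24.40
      vertex 4.34 26.36 24.40
      vertex 0.00 26.36 24.40
    endloop
  endfacet
  facet normal 0.0000 -1.0000 0.0000
    outer loop
      vertex 0.00 0.00 0.00
      vertex 14.65 0.00 0.00
      vertex 14.65 0.00 24.40
    endloop
  endfacet
  facet normal 0.0000 -1.0000 0.0000
    outer loop
      vertex 0.00 0.00 0.00
      vertex 14.65 0.00 24.40
      vertex 0.00 0.00 24.40
    endloop
  endfacet
  facet normal 1.0000 0.0000 0.0000
    outer loop
      vertex 14.65 0.00 0.00
      vertex 14.65 6.34 0.00
      vertex 14.65 6.34 24.40
    endloop
  endfacet
  facet normal 1.0000 0.0000 0.0000
    outer loop
      vertex 14.65 0.00 0.00
      vertex 14.65 6.34 24.40
      vertex 14.65 0.00 24.40
    endloop
  endfacet
  facet normal 0.0000 1.0000 0.0000
    outer loop
      vertex 14.65 6.34 0.00
      vertex 4.34 6.34 0.00
      vertex 4.34 6.34 24.40
    endloop
  endfacet
  facet normal 0.0000 1.0000 0.0000
    outer loop
      vertex 14.65 6.34 0.00
      vertex 4.34 6.34 24.40
      vertex 14.65 6.34 24.40
    endloop
  endfacet
  facet normal 1.0000 0.0000 0.0000
    outer loop
      vertex 4.34 6.34 0.00
      vertex 4.34 26.36 0.00
      vertex 4.34 26.36 24.40
    endloop
  endfacet
  facet normal 1.0000 0.0000 0.0000
    outer loop
      vertex 4.34 6.34 0.00
      vertex 4.34 26.36 24.40
      vertex 4.34 6.34 24.40
    endloop
  endfacet
  facet normal 0.0000 1.0000 0.0000
    outer loop
      vertex 4.34 26.36 0.00
      vertex 0.00 26.36 0.00
      vertex 0.00 26.36 24.40
    endloop
  endfacet
  facet normal 0.0000 1.0000 0.0000
    outer loop
      vertex 4.34 26.36 0.00
      vertex 0.00 26.36 24.40
      vertex 4.34 26.36 24.40
    endloop
  endfacet
  facet normal -1.0000 0.0000 0.0000
    outer loop
      vertex 0.00 26.36 0.00
      vertex 0.00 0.00 0.00
      vertex 0.00 0.00 24.40
    endloop
  endfacet
  facet normal -1.0000 0.0000 0.0000
    outer loop
      vertex 0.00 26.36 0.00
      vertex 0.00 0.00 24.40
      vertex 0.00 26.36 24.40
    endloop
  endfacet
endsolid part

The G0 Z moves step by Δz≈8.13 mm. Every layer's G1 loop is the same polygon, so the solid is a straight extrusion of it from z=0 to z≈24.4. Closing with flat bottom and top caps and triangulating gives 20 facets — an L-shaped prism: outer 14.7 × 26.4 mm, arm thicknesses ≈ 6.34 mm (horizontal) and 4.34 mm (vertical), extruded 24.4 mm in z.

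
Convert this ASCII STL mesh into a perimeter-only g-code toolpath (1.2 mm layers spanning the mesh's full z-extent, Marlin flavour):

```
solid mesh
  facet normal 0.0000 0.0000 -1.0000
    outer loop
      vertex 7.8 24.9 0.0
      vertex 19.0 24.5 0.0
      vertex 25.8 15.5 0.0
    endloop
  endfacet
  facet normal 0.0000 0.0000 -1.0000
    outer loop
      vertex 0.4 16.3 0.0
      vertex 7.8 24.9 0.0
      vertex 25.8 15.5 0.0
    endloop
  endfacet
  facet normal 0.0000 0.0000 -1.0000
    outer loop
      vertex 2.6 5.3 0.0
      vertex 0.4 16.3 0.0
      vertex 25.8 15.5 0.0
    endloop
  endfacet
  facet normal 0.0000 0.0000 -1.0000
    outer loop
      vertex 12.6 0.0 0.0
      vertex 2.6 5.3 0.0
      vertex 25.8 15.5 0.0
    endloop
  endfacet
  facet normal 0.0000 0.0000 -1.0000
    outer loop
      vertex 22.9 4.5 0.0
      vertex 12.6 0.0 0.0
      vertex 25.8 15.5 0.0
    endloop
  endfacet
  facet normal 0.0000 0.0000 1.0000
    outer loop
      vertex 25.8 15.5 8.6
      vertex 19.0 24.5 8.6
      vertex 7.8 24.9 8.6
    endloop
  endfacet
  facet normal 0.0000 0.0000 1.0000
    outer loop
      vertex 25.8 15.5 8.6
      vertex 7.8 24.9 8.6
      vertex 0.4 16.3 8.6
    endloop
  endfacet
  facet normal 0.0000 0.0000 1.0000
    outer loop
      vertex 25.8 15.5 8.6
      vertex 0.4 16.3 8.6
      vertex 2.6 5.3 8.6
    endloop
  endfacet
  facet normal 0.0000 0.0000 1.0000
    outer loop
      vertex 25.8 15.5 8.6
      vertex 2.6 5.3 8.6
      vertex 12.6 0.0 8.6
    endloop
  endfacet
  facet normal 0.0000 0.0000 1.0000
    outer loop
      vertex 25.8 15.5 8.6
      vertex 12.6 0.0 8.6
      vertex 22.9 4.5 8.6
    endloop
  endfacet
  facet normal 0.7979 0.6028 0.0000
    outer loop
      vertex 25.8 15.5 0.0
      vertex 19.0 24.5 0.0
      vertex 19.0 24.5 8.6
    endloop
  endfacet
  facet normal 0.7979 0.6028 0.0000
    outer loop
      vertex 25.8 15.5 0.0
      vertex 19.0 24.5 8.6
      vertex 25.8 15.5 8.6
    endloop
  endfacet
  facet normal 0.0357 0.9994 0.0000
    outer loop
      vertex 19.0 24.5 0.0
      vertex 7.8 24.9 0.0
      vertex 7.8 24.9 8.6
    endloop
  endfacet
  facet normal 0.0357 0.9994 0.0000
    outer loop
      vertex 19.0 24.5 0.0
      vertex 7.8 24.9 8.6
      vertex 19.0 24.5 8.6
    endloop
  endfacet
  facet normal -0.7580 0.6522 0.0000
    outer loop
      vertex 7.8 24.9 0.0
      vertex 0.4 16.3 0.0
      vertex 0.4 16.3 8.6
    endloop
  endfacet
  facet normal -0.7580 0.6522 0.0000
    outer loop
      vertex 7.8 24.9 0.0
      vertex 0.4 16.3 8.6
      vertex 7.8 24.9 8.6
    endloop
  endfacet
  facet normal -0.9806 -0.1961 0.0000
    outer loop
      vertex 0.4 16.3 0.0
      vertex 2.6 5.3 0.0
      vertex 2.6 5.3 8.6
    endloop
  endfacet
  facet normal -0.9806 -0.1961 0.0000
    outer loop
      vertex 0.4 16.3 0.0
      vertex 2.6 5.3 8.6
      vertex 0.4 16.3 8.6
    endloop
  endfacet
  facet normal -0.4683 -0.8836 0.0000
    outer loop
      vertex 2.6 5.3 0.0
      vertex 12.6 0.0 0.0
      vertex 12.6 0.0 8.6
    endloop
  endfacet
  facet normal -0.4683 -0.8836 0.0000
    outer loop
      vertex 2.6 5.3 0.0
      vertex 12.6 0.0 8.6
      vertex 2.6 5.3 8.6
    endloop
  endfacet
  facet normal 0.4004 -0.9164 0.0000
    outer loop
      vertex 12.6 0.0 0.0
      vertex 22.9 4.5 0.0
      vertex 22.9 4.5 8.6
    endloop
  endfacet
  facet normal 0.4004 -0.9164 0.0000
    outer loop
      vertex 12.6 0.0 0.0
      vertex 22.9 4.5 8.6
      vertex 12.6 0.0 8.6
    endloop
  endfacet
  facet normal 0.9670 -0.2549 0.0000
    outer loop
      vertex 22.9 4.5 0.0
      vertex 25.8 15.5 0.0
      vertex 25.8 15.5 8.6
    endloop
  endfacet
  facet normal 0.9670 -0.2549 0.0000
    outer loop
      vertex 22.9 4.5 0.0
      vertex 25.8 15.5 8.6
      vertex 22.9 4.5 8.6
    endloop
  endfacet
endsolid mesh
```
; perimeter-only toolpath
G21 ; units = mm
G90 ; absolute positioning
G28 ; home
; layer 1
G0 Z1.2
G0 X25.8 Y15.5
G1 X19.0 Y24.5
G1 X7.8 Y24.9
G1 X0.4 Y16.3
G1 X2.6 Y5.3
G1 X12.6 Y0.0
G1 X22.9 Y4.5
G1 X25.8 Y15.5
; layer 2
G0 Z2.5
G0 X25.8 Y15.5
G1 X19.0 Y24.5
G1 X7.8 Y24.9
G1 X0.4 Y16.3
G1 X2.6 Y5.3
G1 X12.6 Y0.0
G1 X22.9 Y4.5
G1 X25.8 Y15.5
; layer 3
G0 Z3.7
G0 X25.8 Y15.5
G1 X19.0 Y24.5
G1 X7.8 Y24.9
G1 X0.4 Y16.3
G1 X2.6 Y5.3
G1 X12.6 Y0.0
G1 X22.9 Y4.5
G1 X25.8 Y15.5
; layer 4
G0 Z4.9
G0 X25.8 Y15.5
G1 X19.0 Y24.5
G1 X7.8 Y24.9
G1 X0.4 Y16.3
G1 X2.6 Y5.3
G1 X12.6 Y0.0
G1 X22.9 Y4.5
G1 X25.8 Y15.5
; layer 5
G0 Z6.1
G0 X25.8 Y15.5
G1 X19.0 Y24.5
G1 X7.8 Y24.9
G1 X0.4 Y16.3
G1 X2.6 Y5.3
G1 X12.6 Y0.0
G1 X22.9 Y4.5
G1 X25.8 Y15.5
; layer 6
G0 Z7.4
G0 X25.8 Y15.5
G1 X19.0 Y24.5
G1 X7.8 Y24.9
G1 X0.4 Y16.3
G1 X2.6 Y5.3
G1 X12.6 Y0.0
G1 X22.9 Y4.5
G1 X25.8 Y15.5
; layer 7
G0 Z8.6
G0 X25.8 Y15.5
G1 X19.0 Y24.5
G1 X7.8 Y24.9
G1 X0.4 Y16.3
G1 X2.6 Y5.3
G1 X12.6 Y0.0
G1 X22.9 Y4.5
G1 X25.8 Y15.5
M2 ; end

The solid is a regular 7-sided prism (a cylinder approximated with 7 flat sides), circumscribed radius ≈ 13 mm, height ≈ 8.6 mm. Slicing at Δz = 1.2 mm — 7 equal slices spanning the solid's height, so layer i sits at z = i·h/7 — gives 7 non-empty perimeters. Each is a 7-segment closed polygon; G0 lifts to the layer z and rapids to the start vertex, then G1 traces the edges.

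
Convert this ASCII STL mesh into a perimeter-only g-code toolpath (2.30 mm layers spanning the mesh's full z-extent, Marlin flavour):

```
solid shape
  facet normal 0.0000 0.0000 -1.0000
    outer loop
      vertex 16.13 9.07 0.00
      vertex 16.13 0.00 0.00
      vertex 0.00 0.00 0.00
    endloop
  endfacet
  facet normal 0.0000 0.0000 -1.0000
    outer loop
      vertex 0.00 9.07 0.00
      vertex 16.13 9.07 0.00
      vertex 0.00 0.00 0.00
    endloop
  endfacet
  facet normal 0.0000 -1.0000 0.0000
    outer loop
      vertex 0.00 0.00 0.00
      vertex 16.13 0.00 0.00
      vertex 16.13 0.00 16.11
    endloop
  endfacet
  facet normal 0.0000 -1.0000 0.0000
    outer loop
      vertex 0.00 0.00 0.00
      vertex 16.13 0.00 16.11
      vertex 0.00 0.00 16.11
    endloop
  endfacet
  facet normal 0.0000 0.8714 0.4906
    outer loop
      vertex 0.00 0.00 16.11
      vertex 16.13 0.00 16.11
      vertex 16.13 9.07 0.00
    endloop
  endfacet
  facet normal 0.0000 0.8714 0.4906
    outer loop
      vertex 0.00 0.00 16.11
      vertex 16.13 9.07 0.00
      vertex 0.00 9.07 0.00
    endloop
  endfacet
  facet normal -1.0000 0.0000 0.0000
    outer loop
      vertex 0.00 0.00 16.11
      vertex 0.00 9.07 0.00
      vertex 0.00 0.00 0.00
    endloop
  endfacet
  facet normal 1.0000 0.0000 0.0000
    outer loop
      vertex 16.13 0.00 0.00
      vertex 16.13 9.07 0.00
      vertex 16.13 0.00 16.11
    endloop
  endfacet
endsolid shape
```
; perimeter-only toolpath
G21 ; units = mm
G90 ; absolute positioning
G28 ; home
; layer 1
G0 Z2.30
G0 X0.00 Y0.00
G1 X16.13 Y0.00
G1 X16.13 Y7.77
G1 X0.00 Y7.77
G1 X0.00 Y0.00
; layer 2
G0 Z4.60
G0 X0.00 Y0.00
G1 X16.13 Y0.00
G1 X16.13 Y6.48
G1 X0.00 Y6.48
G1 X0.00 Y0.00
; layer 3
G0 Z6.90
G0 X0.00 Y0.00
G1 X16.13 Y0.00
G1 X16.13 Y5.18
G1 X0.00 Y5.18
G1 X0.00 Y0.00
; layer 4
G0 Z9.21
G0 X0.00 Y0.00
G1 X16.13 Y0.00
G1 X16.13 Y3.89
G1 X0.00 Y3.89
G1 X0.00 Y0.00
; layer 5
G0 Z11.51
G0 X0.00 Y0.00
G1 X16.13 Y0.00
G1 X16.13 Y2.59
G1 X0.00 Y2.59
G1 X0.00 Y0.00
; layer 6
G0 Z13.81
G0 X0.00 Y0.00
G1 X16.13 Y0.00
G1 X16.13 Y1.30
G1 X0.00 Y1.30
G1 X0.00 Y0.00
M2 ; end

The solid is a wedge (ramp): 16.1 × 9.07 mm base, rising to 16.1 mm along the y=0 edge and sloping linearly to z=0 at y=9.07. Slicing at Δz = 2.30 mm — 7 equal slices spanning the solid's height, so layer i sits at z = i·h/7 — gives 6 non-empty perimeters. Each is a 4-segment closed polygon; G0 lifts to the layer z and rapids to the start vertex, then G1 traces the edges. The cross-section shrinks linearly with z (the slice at the apex is degenerate and omitted).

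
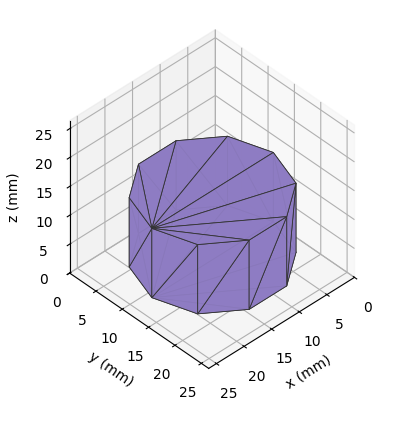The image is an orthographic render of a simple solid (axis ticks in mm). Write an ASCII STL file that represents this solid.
Reading the render: the shape is a regular 10-sided prism (a cylinder approximated with 10 flat sides), circumscribed radius ≈ 11 mm, height ≈ 12 mm (dimensions read to the nearest mm from the axis ticks). For the STL, each face is triangulated and given an outward normal.

solid part
  facet normal 0.0000 0.0000 -1.0000
    outer loop
      vertex 14.4 21.5 0.0
      vertex 19.9 17.5 0.0
      vertex 22.0 11.0 0.0
    endloop
  endfacet
  facet normal 0.0000 0.0000 -1.0000
    outer loop
      vertex 7.6 21.5 0.0
      vertex 14.4 21.5 0.0
      vertex 22.0 11.0 0.0
    endloop
  endfacet
  facet normal 0.0000 0.0000 -1.0000
    outer loop
      vertex 2.1 17.5 0.0
      vertex 7.6 21.5 0.0
      vertex 22.0 11.0 0.0
    endloop
  endfacet
  facet normal 0.0000 0.0000 -1.0000
    outer loop
      vertex 0.0 11.0 0.0
      vertex 2.1 17.5 0.0
      vertex 22.0 11.0 0.0
    endloop
  endfacet
  facet normal 0.0000 0.0000 -1.0000
    outer loop
      vertex 2.1 4.5 0.0
      vertex 0.0 11.0 0.0
      vertex 22.0 11.0 0.0
    endloop
  endfacet
  facet normal 0.0000 0.0000 -1.0000
    outer loop
      vertex 7.6 0.5 0.0
      vertex 2.1 4.5 0.0
      vertex 22.0 11.0 0.0
    endloop
  endfacet
  facet normal 0.0000 0.0000 -1.0000
    outer loop
      vertex 14.4 0.5 0.0
      vertex 7.6 0.5 0.0
      vertex 22.0 11.0 0.0
    endloop
  endfacet
  facet normal 0.0000 0.0000 -1.0000
    outer loop
      vertex 19.9 4.5 0.0
      vertex 14.4 0.5 0.0
      vertex 22.0 11.0 0.0
    endloop
  endfacet
  facet normal 0.0000 0.0000 1.0000
    outer loop
      vertex 22.0 11.0 12.0
      vertex 19.9 17.5 12.0
      vertex 14.4 21.5 12.0
    endloop
  endfacet
  facet normal 0.0000 0.0000 1.0000
    outer loop
      vertex 22.0 11.0 12.0
      vertex 14.4 21.5 12.0
      vertex 7.6 21.5 12.0
    endloop
  endfacet
  facet normal 0.0000 0.0000 1.0000
    outer loop
      vertex 22.0 11.0 12.0
      vertex 7.6 21.5 12.0
      vertex 2.1 17.5 12.0
    endloop
  endfacet
  facet normal 0.0000 0.0000 1.0000
    outer loop
      vertex 22.0 11.0 12.0
      vertex 2.1 17.5 12.0
      vertex 0.0 11.0 12.0
    endloop
  endfacet
  facet normal 0.0000 0.0000 1.0000
    outer loop
      vertex 22.0 11.0 12.0
      vertex 0.0 11.0 12.0
      vertex 2.1 4.5 12.0
    endloop
  endfacet
  facet normal 0.0000 0.0000 1.0000
    outer loop
      vertex 22.0 11.0 12.0
      vertex 2.1 4.5 12.0
      vertex 7.6 0.5 12.0
    endloop
  endfacet
  facet normal 0.0000 0.0000 1.0000
    outer loop
      vertex 22.0 11.0 12.0
      vertex 7.6 0.5 12.0
      vertex 14.4 0.5 12.0
    endloop
  endfacet
  facet normal 0.0000 0.0000 1.0000
    outer loop
      vertex 22.0 11.0 12.0
      vertex 14.4 0.5 12.0
      vertex 19.9 4.5 12.0
    endloop
  endfacet
  facet normal 0.9516 0.3074 0.0000
    outer loop
      vertex 22.0 11.0 0.0
      vertex 19.9 17.5 0.0
      vertex 19.9 17.5 12.0
    endloop
  endfacet
  facet normal 0.9516 0.3074 0.0000
    outer loop
      vertex 22.0 11.0 0.0
      vertex 19.9 17.5 12.0
      vertex 22.0 11.0 12.0
    endloop
  endfacet
  facet normal 0.5882 0.8087 0.0000
    outer loop
      vertex 19.9 17.5 0.0
      vertex 14.4 21.5 0.0
      vertex 14.4 21.5 12.0
    endloop
  endfacet
  facet normal 0.5882 0.8087 0.0000
    outer loop
      vertex 19.9 17.5 0.0
      vertex 14.4 21.5 12.0
      vertex 19.9 17.5 12.0
    endloop
  endfacet
  facet normal 0.0000 1.0000 0.0000
    outer loop
      vertex 14.4 21.5 0.0
      vertex 7.6 21.5 0.0
      vertex 7.6 21.5 12.0
    endloop
  endfacet
  facet normal 0.0000 1.0000 0.0000
    outer loop
      vertex 14.4 21.5 0.0
      vertex 7.6 21.5 12.0
      vertex 14.4 21.5 12.0
    endloop
  endfacet
  facet normal -0.5882 0.8087 0.0000
    outer loop
      vertex 7.6 21.5 0.0
      vertex 2.1 17.5 0.0
      vertex 2.1 17.5 12.0
    endloop
  endfacet
  facet normal -0.5882 0.8087 0.0000
    outer loop
      vertex 7.6 21.5 0.0
      vertex 2.1 17.5 12.0
      vertex 7.6 21.5 12.0
    endloop
  endfacet
  facet normal -0.9516 0.3074 0.0000
    outer loop
      vertex 2.1 17.5 0.0
      vertex 0.0 11.0 0.0
      vertex 0.0 11.0 12.0
    endloop
  endfacet
  facet normal -0.9516 0.3074 0.0000
    outer loop
      vertex 2.1 17.5 0.0
      vertex 0.0 11.0 12.0
      vertex 2.1 17.5 12.0
    endloop
  endfacet
  facet normal -0.9516 -0.3074 0.0000
    outer loop
      vertex 0.0 11.0 0.0
      vertex 2.1 4.5 0.0
      vertex 2.1 4.5 12.0
    endloop
  endfacet
  facet normal -0.9516 -0.3074 0.0000
    outer loop
      vertex 0.0 11.0 0.0
      vertex 2.1 4.5 12.0
      vertex 0.0 11.0 12.0
    endloop
  endfacet
  facet normal -0.5882 -0.8087 0.0000
    outer loop
      vertex 2.1 4.5 0.0
      vertex 7.6 0.5 0.0
      vertex 7.6 0.5 12.0
    endloop
  endfacet
  facet normal -0.5882 -0.8087 0.0000
    outer loop
      vertex 2.1 4.5 0.0
      vertex 7.6 0.5 12.0
      vertex 2.1 4.5 12.0
    endloop
  endfacet
  facet normal 0.0000 -1.0000 0.0000
    outer loop
      vertex 7.6 0.5 0.0
      vertex 14.4 0.5 0.0
      vertex 14.4 0.5 12.0
    endloop
  endfacet
  facet normal 0.0000 -1.0000 0.0000
    outer loop
      vertex 7.6 0.5 0.0
      vertex 14.4 0.5 12.0
      vertex 7.6 0.5 12.0
    endloop
  endfacet
  facet normal 0.5882 -0.8087 0.0000
    outer loop
      vertex 14.4 0.5 0.0
      vertex 19.9 4.5 0.0
      vertex 19.9 4.5 12.0
    endloop
  endfacet
  facet normal 0.5882 -0.8087 0.0000
    outer loop
      vertex 14.4 0.5 0.0
      vertex 19.9 4.5 12.0
      vertex 14.4 0.5 12.0
    endloop
  endfacet
  facet normal 0.9516 -0.3074 0.0000
    outer loop
      vertex 19.9 4.5 0.0
      vertex 22.0 11.0 0.0
      vertex 22.0 11.0 12.0
    endloop
  endfacet
  facet normal 0.9516 -0.3074 0.0000
    outer loop
      vertex 19.9 4.5 0.0
      vertex 22.0 11.0 12.0
      vertex 19.9 4.5 12.0
    endloop
  endfacet
endsolid part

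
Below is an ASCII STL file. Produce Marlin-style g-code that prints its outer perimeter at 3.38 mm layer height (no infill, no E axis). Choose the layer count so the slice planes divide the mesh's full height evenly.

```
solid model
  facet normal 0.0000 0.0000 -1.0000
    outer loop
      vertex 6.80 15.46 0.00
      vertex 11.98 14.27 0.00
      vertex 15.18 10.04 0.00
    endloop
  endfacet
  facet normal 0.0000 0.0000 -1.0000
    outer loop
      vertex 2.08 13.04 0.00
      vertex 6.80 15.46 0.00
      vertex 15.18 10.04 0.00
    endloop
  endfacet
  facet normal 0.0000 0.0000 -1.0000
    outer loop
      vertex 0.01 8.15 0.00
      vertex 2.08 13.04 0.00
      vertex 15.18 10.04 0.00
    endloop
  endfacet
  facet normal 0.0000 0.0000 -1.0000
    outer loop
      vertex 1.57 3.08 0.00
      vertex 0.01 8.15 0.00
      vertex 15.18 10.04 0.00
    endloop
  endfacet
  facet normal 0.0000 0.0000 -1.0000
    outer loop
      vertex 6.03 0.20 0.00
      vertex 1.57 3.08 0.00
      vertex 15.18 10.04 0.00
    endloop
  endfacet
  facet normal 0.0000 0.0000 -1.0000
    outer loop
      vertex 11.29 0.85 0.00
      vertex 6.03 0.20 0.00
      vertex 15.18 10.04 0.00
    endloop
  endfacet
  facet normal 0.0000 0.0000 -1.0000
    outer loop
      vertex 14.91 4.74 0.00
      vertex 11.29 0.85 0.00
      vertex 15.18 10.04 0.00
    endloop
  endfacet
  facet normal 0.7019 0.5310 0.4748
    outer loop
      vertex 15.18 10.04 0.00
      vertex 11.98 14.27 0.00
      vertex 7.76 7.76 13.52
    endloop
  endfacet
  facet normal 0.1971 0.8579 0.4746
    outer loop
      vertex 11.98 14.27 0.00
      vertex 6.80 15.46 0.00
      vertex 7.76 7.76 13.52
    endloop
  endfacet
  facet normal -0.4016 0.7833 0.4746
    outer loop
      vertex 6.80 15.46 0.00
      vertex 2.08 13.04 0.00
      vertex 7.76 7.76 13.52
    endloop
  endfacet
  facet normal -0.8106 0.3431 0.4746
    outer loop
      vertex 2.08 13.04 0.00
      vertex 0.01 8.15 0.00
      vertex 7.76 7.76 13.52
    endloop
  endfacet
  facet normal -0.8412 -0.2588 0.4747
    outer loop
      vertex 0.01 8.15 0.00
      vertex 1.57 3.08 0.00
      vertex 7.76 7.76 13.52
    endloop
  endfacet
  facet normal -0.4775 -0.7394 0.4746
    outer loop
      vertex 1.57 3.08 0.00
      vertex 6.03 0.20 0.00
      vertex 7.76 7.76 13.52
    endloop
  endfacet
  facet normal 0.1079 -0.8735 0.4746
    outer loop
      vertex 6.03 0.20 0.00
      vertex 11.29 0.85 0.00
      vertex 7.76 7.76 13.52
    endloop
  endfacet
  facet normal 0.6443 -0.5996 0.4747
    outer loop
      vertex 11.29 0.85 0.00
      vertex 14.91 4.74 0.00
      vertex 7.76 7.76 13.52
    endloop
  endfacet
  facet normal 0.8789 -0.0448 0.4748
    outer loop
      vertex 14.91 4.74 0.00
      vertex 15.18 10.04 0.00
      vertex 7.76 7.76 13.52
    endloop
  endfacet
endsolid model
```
; perimeter-only toolpath
G21 ; units = mm
G90 ; absolute positioning
G28 ; home
; layer 1
G0 Z3.38
G0 X13.32 Y9.47
G1 X10.92 Y12.64
G1 X7.04 Y13.54
G1 X3.50 Y11.72
G1 X1.95 Y8.05
G1 X3.12 Y4.25
G1 X6.46 Y2.09
G1 X10.41 Y2.58
G1 X13.12 Y5.50
G1 X13.32 Y9.47
; layer 2
G0 Z6.76
G0 X11.47 Y8.90
G1 X9.87 Y11.02
G1 X7.28 Y11.61
G1 X4.92 Y10.40
G1 X3.88 Y7.96
G1 X4.67 Y5.42
G1 X6.89 Y3.98
G1 X9.52 Y4.30
G1 X11.34 Y6.25
G1 X11.47 Y8.90
; layer 3
G0 Z10.14
G0 X9.61 Y8.33
G1 X8.81 Y9.39
G1 X7.52 Y9.68
G1 X6.34 Y9.08
G1 X5.82 Y7.86
G1 X6.21 Y6.59
G1 X7.33 Y5.87
G1 X8.64 Y6.03
G1 X9.55 Y7.00
G1 X9.61 Y8.33
M2 ; end

The solid is a regular 9-sided pyramid, base circumscribed radius ≈ 7.76 mm, apex at z ≈ 13.5 mm. Slicing at Δz = 3.38 mm — 4 equal slices spanning the solid's height, so layer i sits at z = i·h/4 — gives 3 non-empty perimeters. Each is a 9-segment closed polygon; G0 lifts to the layer z and rapids to the start vertex, then G1 traces the edges. The cross-section shrinks linearly with z (the slice at the apex is degenerate and omitted).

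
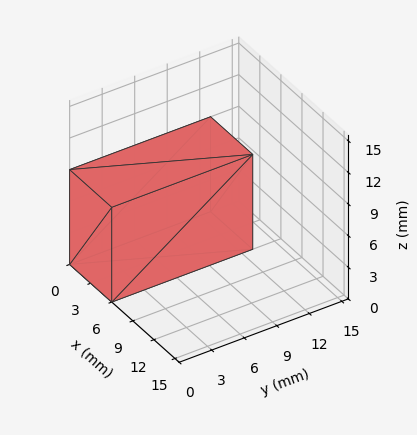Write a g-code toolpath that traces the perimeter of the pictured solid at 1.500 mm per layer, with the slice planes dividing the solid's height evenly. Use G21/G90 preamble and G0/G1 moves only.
Reading the render: the shape is a rectangular box, roughly 6 × 13 mm footprint and 9 mm tall (dimensions read to the nearest mm from the axis ticks). For the g-code, the solid's height is divided into equal slices at the stated Δz and each level perimeter traced with G1 moves after a G0 lift.

; perimeter-only toolpath
G21 ; units = mm
G90 ; absolute positioning
G28 ; home
; layer 1
G0 Z1.500
G0 X0.000 Y0.000
G1 X6.000 Y0.000
G1 X6.000 Y13.000
G1 X0.000 Y13.000
G1 X0.000 Y0.000
; layer 2
G0 Z3.000
G0 X0.000 Y0.000
G1 X6.000 Y0.000
G1 X6.000 Y13.000
G1 X0.000 Y13.000
G1 X0.000 Y0.000
; layer 3
G0 Z4.500
G0 X0.000 Y0.000
G1 X6.000 Y0.000
G1 X6.000 Y13.000
G1 X0.000 Y13.000
G1 X0.000 Y0.000
; layer 4
G0 Z6.000
G0 X0.000 Y0.000
G1 X6.000 Y0.000
G1 X6.000 Y13.000
G1 X0.000 Y13.000
G1 X0.000 Y0.000
; layer 5
G0 Z7.500
G0 X0.000 Y0.000
G1 X6.000 Y0.000
G1 X6.000 Y13.000
G1 X0.000 Y13.000
G1 X0.000 Y0.000
; layer 6
G0 Z9.000
G0 X0.000 Y0.000
G1 X6.000 Y0.000
G1 X6.000 Y13.000
G1 X0.000 Y13.000
G1 X0.000 Y0.000
M2 ; end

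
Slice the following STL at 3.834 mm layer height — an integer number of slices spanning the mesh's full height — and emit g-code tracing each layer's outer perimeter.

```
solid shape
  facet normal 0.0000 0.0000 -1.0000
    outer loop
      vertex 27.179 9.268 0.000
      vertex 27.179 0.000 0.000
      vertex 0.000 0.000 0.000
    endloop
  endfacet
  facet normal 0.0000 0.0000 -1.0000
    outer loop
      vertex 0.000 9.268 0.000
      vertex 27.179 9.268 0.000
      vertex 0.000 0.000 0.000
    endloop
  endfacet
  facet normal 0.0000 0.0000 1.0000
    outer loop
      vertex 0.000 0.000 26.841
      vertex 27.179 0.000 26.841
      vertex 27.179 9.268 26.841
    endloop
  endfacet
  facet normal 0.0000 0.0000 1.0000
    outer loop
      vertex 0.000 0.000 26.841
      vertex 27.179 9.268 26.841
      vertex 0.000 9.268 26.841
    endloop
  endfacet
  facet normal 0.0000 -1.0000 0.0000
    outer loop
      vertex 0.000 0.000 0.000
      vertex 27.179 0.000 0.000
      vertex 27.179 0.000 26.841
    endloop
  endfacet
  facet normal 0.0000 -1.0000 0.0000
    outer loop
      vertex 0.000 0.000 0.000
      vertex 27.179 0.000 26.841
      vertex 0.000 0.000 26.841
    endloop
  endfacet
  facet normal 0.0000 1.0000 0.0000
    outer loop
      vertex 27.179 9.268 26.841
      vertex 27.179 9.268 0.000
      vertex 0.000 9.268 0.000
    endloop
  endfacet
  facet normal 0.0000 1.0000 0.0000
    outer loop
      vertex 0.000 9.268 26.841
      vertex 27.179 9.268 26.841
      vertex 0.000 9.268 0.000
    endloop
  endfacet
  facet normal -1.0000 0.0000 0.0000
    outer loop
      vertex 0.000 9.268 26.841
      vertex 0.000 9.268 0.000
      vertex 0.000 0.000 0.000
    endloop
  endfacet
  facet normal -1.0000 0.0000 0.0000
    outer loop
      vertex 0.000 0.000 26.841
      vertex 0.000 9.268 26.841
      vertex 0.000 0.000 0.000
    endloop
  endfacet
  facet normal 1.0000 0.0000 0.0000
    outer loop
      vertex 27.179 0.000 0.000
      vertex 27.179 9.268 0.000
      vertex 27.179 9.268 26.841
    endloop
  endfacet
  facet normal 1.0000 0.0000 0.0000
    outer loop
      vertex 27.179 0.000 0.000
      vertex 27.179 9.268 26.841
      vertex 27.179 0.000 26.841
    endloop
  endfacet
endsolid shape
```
; perimeter-only toolpath
G21 ; units = mm
G90 ; absolute positioning
G28 ; home
; layer 1
G0 Z3.834
G0 X0.000 Y0.000
G1 X27.179 Y0.000
G1 X27.179 Y9.268
G1 X0.000 Y9.268
G1 X0.000 Y0.000
; layer 2
G0 Z7.669
G0 X0.000 Y0.000
G1 X27.179 Y0.000
G1 X27.179 Y9.268
G1 X0.000 Y9.268
G1 X0.000 Y0.000
; layer 3
G0 Z11.503
G0 X0.000 Y0.000
G1 X27.179 Y0.000
G1 X27.179 Y9.268
G1 X0.000 Y9.268
G1 X0.000 Y0.000
; layer 4
G0 Z15.338
G0 X0.000 Y0.000
G1 X27.179 Y0.000
G1 X27.179 Y9.268
G1 X0.000 Y9.268
G1 X0.000 Y0.000
; layer 5
G0 Z19.172
G0 X0.000 Y0.000
G1 X27.179 Y0.000
G1 X27.179 Y9.268
G1 X0.000 Y9.268
G1 X0.000 Y0.000
; layer 6
G0 Z23.007
G0 X0.000 Y0.000
G1 X27.179 Y0.000
G1 X27.179 Y9.268
G1 X0.000 Y9.268
G1 X0.000 Y0.000
; layer 7
G0 Z26.841
G0 X0.000 Y0.000
G1 X27.179 Y0.000
G1 X27.179 Y9.268
G1 X0.000 Y9.268
G1 X0.000 Y0.000
M2 ; end

The solid is a rectangular box, roughly 27.2 × 9.27 mm footprint and 26.8 mm tall. Slicing at Δz = 3.834 mm — 7 equal slices spanning the solid's height, so layer i sits at z = i·h/7 — gives 7 non-empty perimeters. Each is a 4-segment closed polygon; G0 lifts to the layer z and rapids to the start vertex, then G1 traces the edges.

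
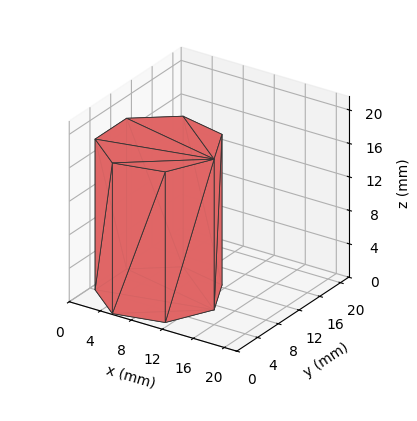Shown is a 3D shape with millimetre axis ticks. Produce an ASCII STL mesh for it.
Reading the render: the shape is a regular 7-sided prism (a cylinder approximated with 7 flat sides), circumscribed radius ≈ 7 mm, height ≈ 18 mm (dimensions read to the nearest mm from the axis ticks). For the STL, each face is triangulated and given an outward normal.

solid part
  facet normal 0.0000 0.0000 -1.0000
    outer loop
      vertex 5.44 13.82 0.00
      vertex 11.36 12.47 0.00
      vertex 14.00 7.00 0.00
    endloop
  endfacet
  facet normal 0.0000 0.0000 -1.0000
    outer loop
      vertex 0.69 10.04 0.00
      vertex 5.44 13.82 0.00
      vertex 14.00 7.00 0.00
    endloop
  endfacet
  facet normal 0.0000 0.0000 -1.0000
    outer loop
      vertex 0.69 3.96 0.00
      vertex 0.69 10.04 0.00
      vertex 14.00 7.00 0.00
    endloop
  endfacet
  facet normal 0.0000 0.0000 -1.0000
    outer loop
      vertex 5.44 0.18 0.00
      vertex 0.69 3.96 0.00
      vertex 14.00 7.00 0.00
    endloop
  endfacet
  facet normal 0.0000 0.0000 -1.0000
    outer loop
      vertex 11.36 1.53 0.00
      vertex 5.44 0.18 0.00
      vertex 14.00 7.00 0.00
    endloop
  endfacet
  facet normal 0.0000 0.0000 1.0000
    outer loop
      vertex 14.00 7.00 18.00
      vertex 11.36 12.47 18.00
      vertex 5.44 13.82 18.00
    endloop
  endfacet
  facet normal 0.0000 0.0000 1.0000
    outer loop
      vertex 14.00 7.00 18.00
      vertex 5.44 13.82 18.00
      vertex 0.69 10.04 18.00
    endloop
  endfacet
  facet normal 0.0000 0.0000 1.0000
    outer loop
      vertex 14.00 7.00 18.00
      vertex 0.69 10.04 18.00
      vertex 0.69 3.96 18.00
    endloop
  endfacet
  facet normal 0.0000 0.0000 1.0000
    outer loop
      vertex 14.00 7.00 18.00
      vertex 0.69 3.96 18.00
      vertex 5.44 0.18 18.00
    endloop
  endfacet
  facet normal 0.0000 0.0000 1.0000
    outer loop
      vertex 14.00 7.00 18.00
      vertex 5.44 0.18 18.00
      vertex 11.36 1.53 18.00
    endloop
  endfacet
  facet normal 0.9006 0.4347 0.0000
    outer loop
      vertex 14.00 7.00 0.00
      vertex 11.36 12.47 0.00
      vertex 11.36 12.47 18.00
    endloop
  endfacet
  facet normal 0.9006 0.4347 0.0000
    outer loop
      vertex 14.00 7.00 0.00
      vertex 11.36 12.47 18.00
      vertex 14.00 7.00 18.00
    endloop
  endfacet
  facet normal 0.2223 0.9750 0.0000
    outer loop
      vertex 11.36 12.47 0.00
      vertex 5.44 13.82 0.00
      vertex 5.44 13.82 18.00
    endloop
  endfacet
  facet normal 0.2223 0.9750 0.0000
    outer loop
      vertex 11.36 12.47 0.00
      vertex 5.44 13.82 18.00
      vertex 11.36 12.47 18.00
    endloop
  endfacet
  facet normal -0.6227 0.7825 0.0000
    outer loop
      vertex 5.44 13.82 0.00
      vertex 0.69 10.04 0.00
      vertex 0.69 10.04 18.00
    endloop
  endfacet
  facet normal -0.6227 0.7825 0.0000
    outer loop
      vertex 5.44 13.82 0.00
      vertex 0.69 10.04 18.00
      vertex 5.44 13.82 18.00
    endloop
  endfacet
  facet normal -1.0000 0.0000 0.0000
    outer loop
      vertex 0.69 10.04 0.00
      vertex 0.69 3.96 0.00
      vertex 0.69 3.96 18.00
    endloop
  endfacet
  facet normal -1.0000 0.0000 0.0000
    outer loop
      vertex 0.69 10.04 0.00
      vertex 0.69 3.96 18.00
      vertex 0.69 10.04 18.00
    endloop
  endfacet
  facet normal -0.6227 -0.7825 0.0000
    outer loop
      vertex 0.69 3.96 0.00
      vertex 5.44 0.18 0.00
      vertex 5.44 0.18 18.00
    endloop
  endfacet
  facet normal -0.6227 -0.7825 0.0000
    outer loop
      vertex 0.69 3.96 0.00
      vertex 5.44 0.18 18.00
      vertex 0.69 3.96 18.00
    endloop
  endfacet
  facet normal 0.2223 -0.9750 0.0000
    outer loop
      vertex 5.44 0.18 0.00
      vertex 11.36 1.53 0.00
      vertex 11.36 1.53 18.00
    endloop
  endfacet
  facet normal 0.2223 -0.9750 0.0000
    outer loop
      vertex 5.44 0.18 0.00
      vertex 11.36 1.53 18.00
      vertex 5.44 0.18 18.00
    endloop
  endfacet
  facet normal 0.9006 -0.4347 0.0000
    outer loop
      vertex 11.36 1.53 0.00
      vertex 14.00 7.00 0.00
      vertex 14.00 7.00 18.00
    endloop
  endfacet
  facet normal 0.9006 -0.4347 0.0000
    outer loop
      vertex 11.36 1.53 0.00
      vertex 14.00 7.00 18.00
      vertex 11.36 1.53 18.00
    endloop
  endfacet
endsolid part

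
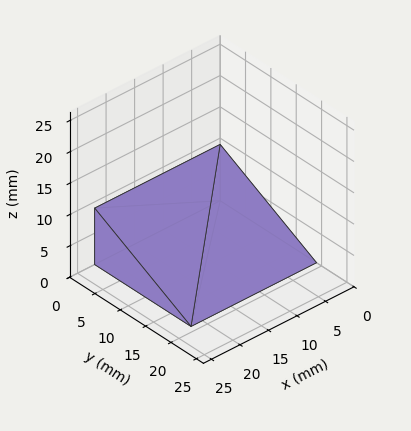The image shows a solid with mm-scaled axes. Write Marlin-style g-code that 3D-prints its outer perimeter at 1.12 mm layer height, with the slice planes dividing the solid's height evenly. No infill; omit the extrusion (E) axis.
Reading the render: the shape is a wedge (ramp): 22 × 19 mm base, rising to 9 mm along the y=0 edge and sloping linearly to z=0 at y=19 (dimensions read to the nearest mm from the axis ticks). For the g-code, the solid's height is divided into equal slices at the stated Δz and each level perimeter traced with G1 moves after a G0 lift.

; perimeter-only toolpath
G21 ; units = mm
G90 ; absolute positioning
G28 ; home
; layer 1
G0 Z1.12
G0 X0.00 Y0.00
G1 X22.00 Y0.00
G1 X22.00 Y16.62
G1 X0.00 Y16.62
G1 X0.00 Y0.00
; layer 2
G0 Z2.25
G0 X0.00 Y0.00
G1 X22.00 Y0.00
G1 X22.00 Y14.25
G1 X0.00 Y14.25
G1 X0.00 Y0.00
; layer 3
G0 Z3.38
G0 X0.00 Y0.00
G1 X22.00 Y0.00
G1 X22.00 Y11.88
G1 X0.00 Y11.88
G1 X0.00 Y0.00
; layer 4
G0 Z4.50
G0 X0.00 Y0.00
G1 X22.00 Y0.00
G1 X22.00 Y9.50
G1 X0.00 Y9.50
G1 X0.00 Y0.00
; layer 5
G0 Z5.62
G0 X0.00 Y0.00
G1 X22.00 Y0.00
G1 X22.00 Y7.12
G1 X0.00 Y7.12
G1 X0.00 Y0.00
; layer 6
G0 Z6.75
G0 X0.00 Y0.00
G1 X22.00 Y0.00
G1 X22.00 Y4.75
G1 X0.00 Y4.75
G1 X0.00 Y0.00
; layer 7
G0 Z7.88
G0 X0.00 Y0.00
G1 X22.00 Y0.00
G1 X22.00 Y2.38
G1 X0.00 Y2.38
G1 X0.00 Y0.00
M2 ; end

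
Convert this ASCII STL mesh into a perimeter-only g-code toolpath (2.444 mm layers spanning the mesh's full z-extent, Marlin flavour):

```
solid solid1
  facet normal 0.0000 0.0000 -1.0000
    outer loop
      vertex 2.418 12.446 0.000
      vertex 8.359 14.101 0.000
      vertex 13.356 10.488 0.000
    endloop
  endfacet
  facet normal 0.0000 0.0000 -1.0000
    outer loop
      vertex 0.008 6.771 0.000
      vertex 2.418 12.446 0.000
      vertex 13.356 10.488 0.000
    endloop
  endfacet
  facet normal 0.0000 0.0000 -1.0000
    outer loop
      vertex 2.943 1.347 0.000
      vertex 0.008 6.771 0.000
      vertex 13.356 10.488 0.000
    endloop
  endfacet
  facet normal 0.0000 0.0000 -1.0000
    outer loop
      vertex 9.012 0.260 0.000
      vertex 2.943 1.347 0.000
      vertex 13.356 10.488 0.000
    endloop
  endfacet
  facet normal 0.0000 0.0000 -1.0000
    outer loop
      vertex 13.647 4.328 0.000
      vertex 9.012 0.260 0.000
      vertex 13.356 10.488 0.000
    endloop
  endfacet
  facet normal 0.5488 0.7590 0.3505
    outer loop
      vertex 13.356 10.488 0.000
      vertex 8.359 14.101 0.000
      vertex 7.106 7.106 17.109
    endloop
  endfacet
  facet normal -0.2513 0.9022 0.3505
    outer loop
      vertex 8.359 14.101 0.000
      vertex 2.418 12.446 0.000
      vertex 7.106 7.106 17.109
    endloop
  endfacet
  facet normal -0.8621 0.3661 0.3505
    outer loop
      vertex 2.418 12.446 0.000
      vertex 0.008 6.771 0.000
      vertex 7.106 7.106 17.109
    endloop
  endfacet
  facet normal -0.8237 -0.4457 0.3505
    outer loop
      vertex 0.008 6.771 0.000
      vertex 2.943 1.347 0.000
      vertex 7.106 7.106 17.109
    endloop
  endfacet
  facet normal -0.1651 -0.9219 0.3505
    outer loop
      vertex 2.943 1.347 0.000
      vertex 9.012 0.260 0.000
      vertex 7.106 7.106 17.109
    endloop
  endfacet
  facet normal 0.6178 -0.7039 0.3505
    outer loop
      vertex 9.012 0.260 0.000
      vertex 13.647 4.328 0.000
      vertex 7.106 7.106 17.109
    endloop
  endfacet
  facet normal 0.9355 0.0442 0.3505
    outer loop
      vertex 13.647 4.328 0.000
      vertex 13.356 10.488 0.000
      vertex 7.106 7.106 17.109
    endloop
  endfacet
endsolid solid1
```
; perimeter-only toolpath
G21 ; units = mm
G90 ; absolute positioning
G28 ; home
; layer 1
G0 Z2.444
G0 X12.463 Y10.005
G1 X8.180 Y13.102
G1 X3.088 Y11.683
G1 X1.022 Y6.819
G1 X3.538 Y2.170
G1 X8.740 Y1.238
G1 X12.713 Y4.725
G1 X12.463 Y10.005
; layer 2
G0 Z4.888
G0 X11.570 Y9.522
G1 X8.001 Y12.102
G1 X3.757 Y10.920
G1 X2.036 Y6.867
G1 X4.132 Y2.992
G1 X8.467 Y2.216
G1 X11.778 Y5.122
G1 X11.570 Y9.522
; layer 3
G0 Z7.332
G0 X10.677 Y9.039
G1 X7.822 Y11.103
G1 X4.427 Y10.157
G1 X3.050 Y6.915
G1 X4.727 Y3.815
G1 X8.195 Y3.194
G1 X10.844 Y5.519
G1 X10.677 Y9.039
; layer 4
G0 Z9.777
G0 X9.785 Y8.555
G1 X7.643 Y10.104
G1 X5.097 Y9.395
G1 X4.064 Y6.962
G1 X5.322 Y4.638
G1 X7.923 Y4.172
G1 X9.909 Y5.915
G1 X9.785 Y8.555
; layer 5
G0 Z12.221
G0 X8.892 Y8.072
G1 X7.464 Y9.105
G1 X5.767 Y8.632
G1 X5.078 Y7.010
G1 X5.917 Y5.461
G1 X7.651 Y5.150
G1 X8.975 Y6.312
G1 X8.892 Y8.072
; layer 6
G0 Z14.665
G0 X7.999 Y7.589
G1 X7.285 Y8.105
G1 X6.436 Y7.869
G1 X6.092 Y7.058
G1 X6.511 Y6.283
G1 X7.378 Y6.128
G1 X8.040 Y6.709
G1 X7.999 Y7.589
M2 ; end

The solid is a regular 7-sided pyramid, base circumscribed radius ≈ 7.11 mm, apex at z ≈ 17.1 mm. Slicing at Δz = 2.444 mm — 7 equal slices spanning the solid's height, so layer i sits at z = i·h/7 — gives 6 non-empty perimeters. Each is a 7-segment closed polygon; G0 lifts to the layer z and rapids to the start vertex, then G1 traces the edges. The cross-section shrinks linearly with z (the slice at the apex is degenerate and omitted).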